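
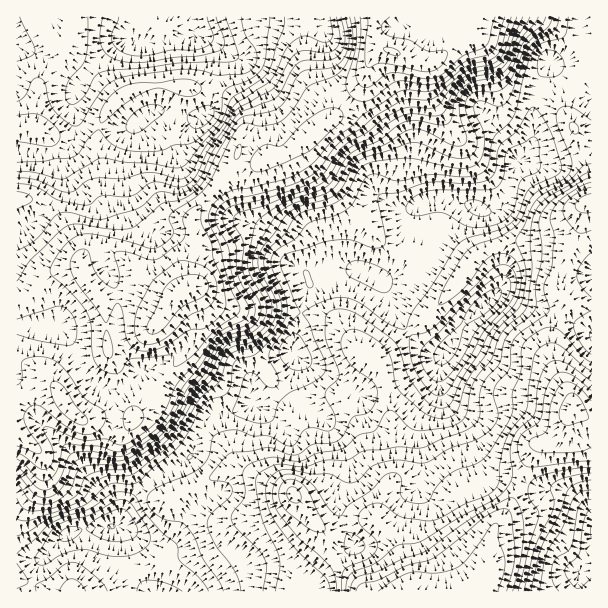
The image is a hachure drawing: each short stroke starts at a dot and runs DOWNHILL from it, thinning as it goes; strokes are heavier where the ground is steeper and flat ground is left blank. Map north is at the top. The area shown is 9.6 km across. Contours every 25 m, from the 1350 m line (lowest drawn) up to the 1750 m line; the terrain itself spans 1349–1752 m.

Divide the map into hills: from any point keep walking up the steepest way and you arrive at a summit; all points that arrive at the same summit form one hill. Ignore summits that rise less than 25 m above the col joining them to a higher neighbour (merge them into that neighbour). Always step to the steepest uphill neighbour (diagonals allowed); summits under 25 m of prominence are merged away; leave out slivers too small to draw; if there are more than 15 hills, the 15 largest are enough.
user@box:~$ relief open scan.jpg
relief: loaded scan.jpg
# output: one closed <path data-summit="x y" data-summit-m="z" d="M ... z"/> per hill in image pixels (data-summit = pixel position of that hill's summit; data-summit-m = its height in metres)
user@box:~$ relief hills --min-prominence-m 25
<path data-summit="392 51" data-summit-m="1752" d="M591 16l-574 0-1 214 7-1 10-7 17-19 10-17-2-33 10-5 5-7 1-35 2 7 7 7 18 7 18 3 15-4 16-14 15-2 34 9-11 1-6 2-8 15 2 16 10 18 47 45 36 16 11 11 9 17 17 12 3 11 15-1 32-12 9 1 16 9 8 0 31-9 10-8 6-12 0-14-6-10-4-15 0-12 23-1 27 7 7 5 12 0 9-7 13-43 12-11 5-9 1-49 3-11 10-19 3-1 16 19 25 15z"/><path data-summit="405 591" data-summit-m="1724" d="M449 199l-17 0-6 2 1 17 9 19 0 14-3 7-8 10-36 12-8 0-21-10-10 1-26 11-13 1-7 16-3 21-9 27 3 9 0 13-5 12 0 11 12 12 23 15 18 30 3 9 0 16-9 18 0 15 6 17 12 21-19 11-16 14-6 9 1 7-18-18-12-4-9 0-27 4-45 24 388-1 0-76-13-15-16-10-26-2-30-12-16 0-11-12-16-38-18-21-7-21 0-18 5-12 19-30 34-30 6 0 21 10 27 8 40 20 1-57-22-1-28-9-17 0-13 6-11 15-1-16-10-30-6-28-8-6z"/><path data-summit="188 288" data-summit-m="1747" d="M74 106l0 31-4 9-12 7 2 33-14 23-20 19-10 3 0 95 41 0 16 19 12 29 7 8 10 6 18 0 9-4 12-12 5 0 15 14 31 16 18 13 21-1 21-11 8 0 19-11 9-9 7-18-3-18 6-15 4-27 8-21-4-12-17-12-9-17-11-11-36-16-47-45-10-18-2-16 8-15 6-2 11-1-25-7-18-2-9 4-13 12-15 4-18-3-18-7-7-7z"/><path data-summit="293 494" data-summit-m="1633" d="M293 370l-9 17-9 9-15 7-8 0-21 11-16 1-11 10-5 7-6 21-9 9 0 6 15 35-13 15-11 21-5 5-17 0-30-16-5 0 6 11 3 25 22 28 54 0 46-24 27-4 9 0 12 4 17 16 2-8 14-16 25-15-12-21-6-17 0-15 9-18 0-16-3-9-18-30-23-15-10-9-2-14 4-6z"/><path data-summit="63 401" data-summit-m="1684" d="M57 326l-41 1 1 232 24 0 30-27 21-4 22-2 6-5 10-20 19-19 15-10 16-8 13-11 6-21 5-6-1-2-6 0-44-22-13-16 0-13-11 11-9 4-18 0-10-6-7-8-17-36z"/><path data-summit="573 407" data-summit-m="1712" d="M503 294l-6 0-6 4-28 26-19 30-5 12 0 18 3 12 4 9 18 21 16 38 11 12 16 0 30 12 26 2 16 10 12 14 1-181-4-3-37-18-27-8z"/><path data-summit="591 201" data-summit-m="1611" d="M591 148l-42 15-31-1-14 42-9 7-11 1 6 28 10 30 1 16 11-15 13-6 17 0 28 9 22-1z"/><path data-summit="72 591" data-summit-m="1458" d="M114 526l-22 2-21 4-27 26-27 1-1 32 131 1-17-22-4-12-4-24z"/>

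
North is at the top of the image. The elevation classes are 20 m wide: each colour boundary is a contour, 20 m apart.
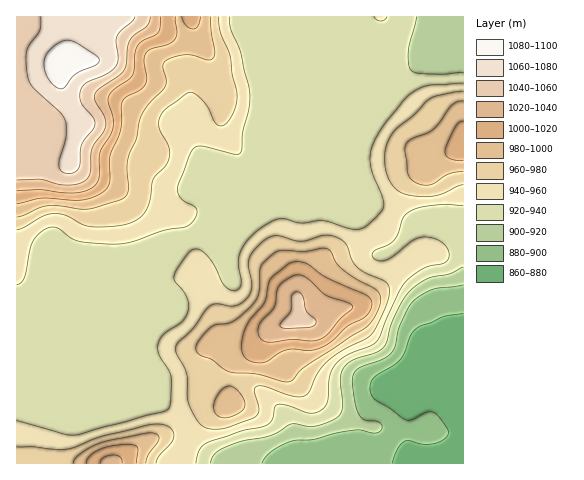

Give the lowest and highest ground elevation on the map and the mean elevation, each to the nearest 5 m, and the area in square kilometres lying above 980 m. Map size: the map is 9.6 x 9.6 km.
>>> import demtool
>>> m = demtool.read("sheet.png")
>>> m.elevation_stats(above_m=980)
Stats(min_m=860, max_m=1095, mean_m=955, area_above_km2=21.5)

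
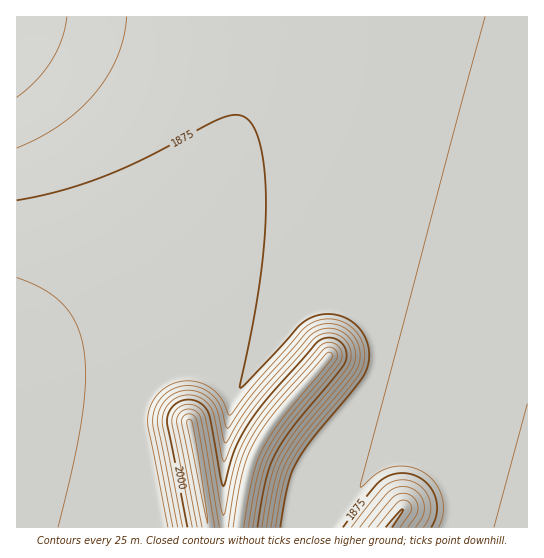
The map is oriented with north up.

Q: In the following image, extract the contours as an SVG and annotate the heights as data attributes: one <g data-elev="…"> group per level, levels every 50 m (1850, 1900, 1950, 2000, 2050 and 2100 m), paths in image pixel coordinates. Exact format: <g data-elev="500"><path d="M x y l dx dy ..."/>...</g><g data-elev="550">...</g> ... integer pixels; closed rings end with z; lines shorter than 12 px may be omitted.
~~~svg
<g data-elev="1850"><path d="M439 527l4-16-1-16-9-14-12-10-15-5-16 1-11 5-17 15-1 0-1-1 125-469"/><path d="M127 17l-3 20-7 20-9 18-14 19-15 16-19 15-21 13-22 10"/></g><g data-elev="1900"><path d="M58 527l15-64 9-46 4-38-2-30-7-24-14-20-18-15-28-12"/><path d="M276 527l7-44 9-22 17-26 48-57 6-12 1-15-4-13-9-11-12-6-9-2-9 1-8 2-8 6-50 55-25 32-12-21-9-7-10-5-12-1-12 2-10 5-8 7-8 14-1 16 20 102"/><path d="M423 527l5-6 2-8 1-8-3-8-4-7-6-6-8-3-8-1-10 2-9 5-32 40"/></g><g data-elev="1950"><path d="M266 527l9-46 9-24 16-24 43-52 11-16 2-11-3-11-6-8-9-5-8-2-8 1-7 3-6 5-56 64-12 17-15 25-3-4-6-30-6-8-6-6-10-4-12 0-10 3-9 8-5 11-1 12 20 102"/><path d="M408 527l9-13 1-8-5-9-10-4-5 1-5 4-25 29"/></g><g data-elev="2000"><path d="M257 527l9-48 4-14 6-12 18-27 40-48 11-16 2-7-2-6-3-6-7-4-9-1-9 5-59 67-12 17-9 18-14 41-2-7-11-61-4-9-7-7-10-2-10 2-8 6-3 7-1 10 20 102"/><path d="M392 527l11-17-2 0-15 17"/></g><g data-elev="2050"><path d="M219 527l-18-108-5-8-9-2-8 5-2 8 20 105"/><path d="M248 527l8-45 9-27 20-32 51-62 1-7-4-6-6-1-5 4-49 56-20 28-9 16-5 18-11 58"/></g><g data-elev="2100"><path d="M207 523l-1-17-11-68-3-16-3-3-2 2 0 4z"/></g>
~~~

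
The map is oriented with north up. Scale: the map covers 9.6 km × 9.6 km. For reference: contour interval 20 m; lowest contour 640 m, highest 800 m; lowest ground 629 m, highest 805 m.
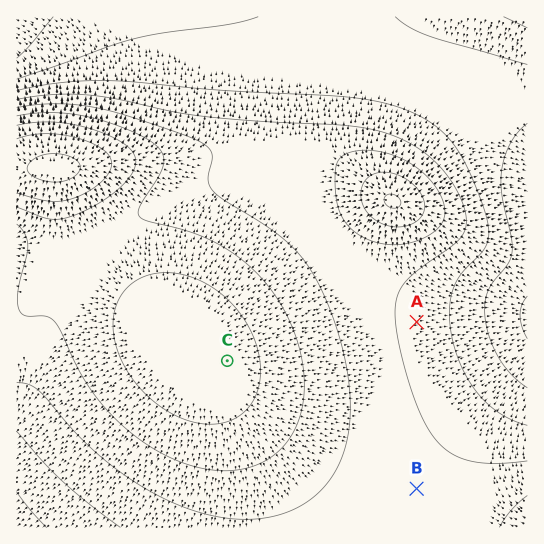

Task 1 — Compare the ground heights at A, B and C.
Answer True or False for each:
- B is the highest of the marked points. False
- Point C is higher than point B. True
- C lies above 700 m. True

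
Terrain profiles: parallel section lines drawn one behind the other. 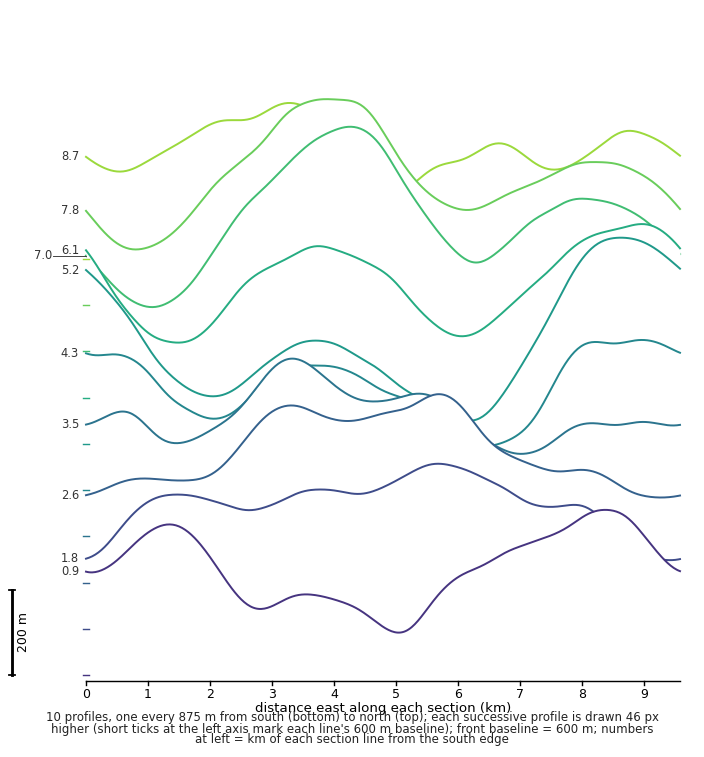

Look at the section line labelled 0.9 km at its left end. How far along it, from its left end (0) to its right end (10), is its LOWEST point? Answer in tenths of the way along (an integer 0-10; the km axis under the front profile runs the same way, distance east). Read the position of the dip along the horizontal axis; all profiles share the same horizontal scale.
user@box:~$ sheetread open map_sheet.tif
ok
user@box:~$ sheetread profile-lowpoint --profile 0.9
5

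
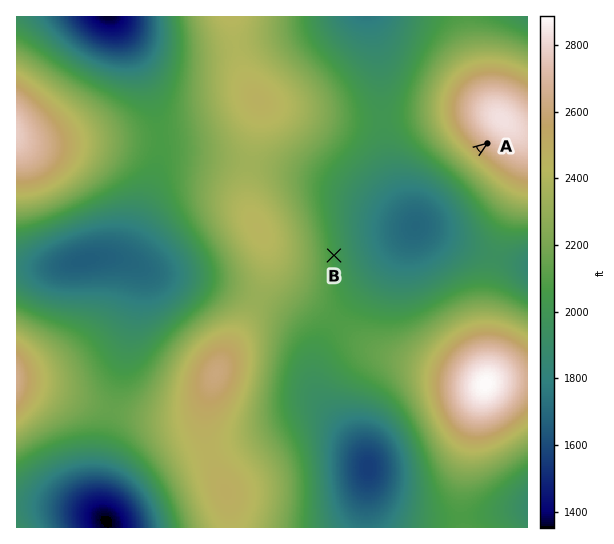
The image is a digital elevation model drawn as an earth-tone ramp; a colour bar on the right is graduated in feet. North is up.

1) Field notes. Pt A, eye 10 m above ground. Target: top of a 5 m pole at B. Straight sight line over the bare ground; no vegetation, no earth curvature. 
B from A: visible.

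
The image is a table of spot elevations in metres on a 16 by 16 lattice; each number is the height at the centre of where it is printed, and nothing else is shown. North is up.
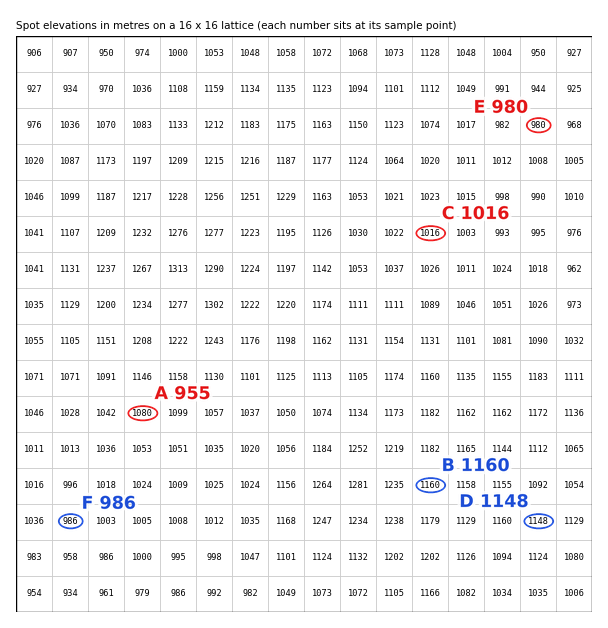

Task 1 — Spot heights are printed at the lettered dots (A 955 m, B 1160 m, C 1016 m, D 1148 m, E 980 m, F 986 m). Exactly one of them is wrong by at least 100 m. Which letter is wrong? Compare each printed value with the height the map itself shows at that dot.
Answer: A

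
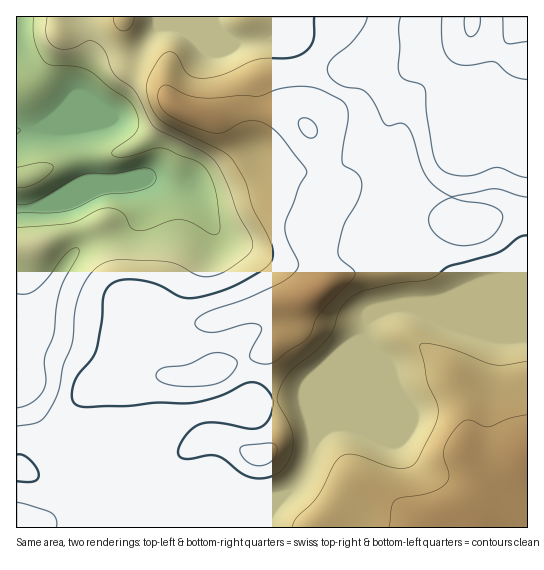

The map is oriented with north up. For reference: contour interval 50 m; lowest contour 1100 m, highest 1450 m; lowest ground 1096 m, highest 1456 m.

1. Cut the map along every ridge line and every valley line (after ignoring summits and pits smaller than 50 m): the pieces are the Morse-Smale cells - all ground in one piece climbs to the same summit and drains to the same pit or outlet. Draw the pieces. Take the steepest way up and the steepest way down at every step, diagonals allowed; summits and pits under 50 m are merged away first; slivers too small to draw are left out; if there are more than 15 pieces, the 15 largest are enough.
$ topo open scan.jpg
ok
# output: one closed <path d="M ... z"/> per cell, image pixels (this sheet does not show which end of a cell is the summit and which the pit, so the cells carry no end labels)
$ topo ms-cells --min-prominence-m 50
<path d="M173 16l-14 1-2 12-22 27-26 4-8 4-12 14-6 16-10 5-16 17-17 11 7 2 31 0 9 42-1 10-43 25 16-1 42-17 25-1 20-8 7 0 21 6 17-1 20 37 2 16-21 34-13 28-4 20-2 27 17 1 21-4 26 1 10 25 2 24-33 17 5 2 16 0 22-9 43-6 7 13 5 33 13-18 34-84 6-20 20-13 19-1 16 2 31-13 4-5-13-24-10-10-13-8-29-30 0-4 13-22-1-20-7-10-25-10-9-24 0-19-6-10-26-12-13-9-11-14-11-20-7-8-56 7-52-21z"/><path d="M158 16l-142 1 0 354 12 30 22 31 41 1 16-4 48 0 34-14 16-4 10 0 34-18-2-24-10-25-26-1-21 4-17-1 2-27 4-20 13-28 21-34-2-16-20-37-17 1-21-6-7 0-20 8-25 1-42 17-16 1 43-25 1-10-9-42-31 0-7-2 17-11 16-17 10-5 6-16 12-14 8-4 26-4 22-27z"/><path d="M406 307l-23 2-16 12-6 20-34 84-14 18-5 22-8 16-17 15-12 3-25-2-40-16-9 0-14 4-22 0-90-37-3 1 68 69 3 10 388 0 1-217-110 0z"/><path d="M527 16l-354 1 8 6 52 21 56-7 7 8 11 20 11 14 41 23 4 8 1 24 8 19 25 10 7 10 1 20-12 20-1 6 29 30 13 8 10 10 13 24-12 9-27 11 109 0z"/><path d="M302 397l-43 6-22 9-39 0-24 8-19 9-48 0-16 4-39 0 17 15 92 37 22 0 14-4 9 0 40 16 25 2 12-3 12-9 8-12 9-22 1-20-4-23z"/><path d="M17 372l-1 155 122 1 1-5-3-5-12-13-81-82-15-22z"/>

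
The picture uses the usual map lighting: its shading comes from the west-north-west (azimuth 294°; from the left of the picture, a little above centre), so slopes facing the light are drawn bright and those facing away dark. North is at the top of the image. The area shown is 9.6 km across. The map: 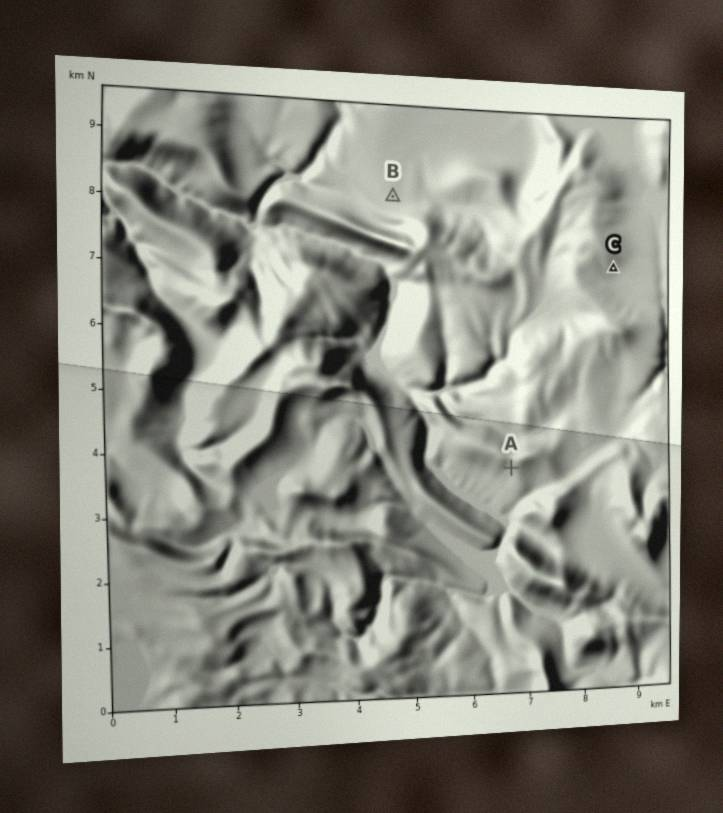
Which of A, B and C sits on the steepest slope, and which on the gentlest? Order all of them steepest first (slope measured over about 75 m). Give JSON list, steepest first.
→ ["A", "C", "B"]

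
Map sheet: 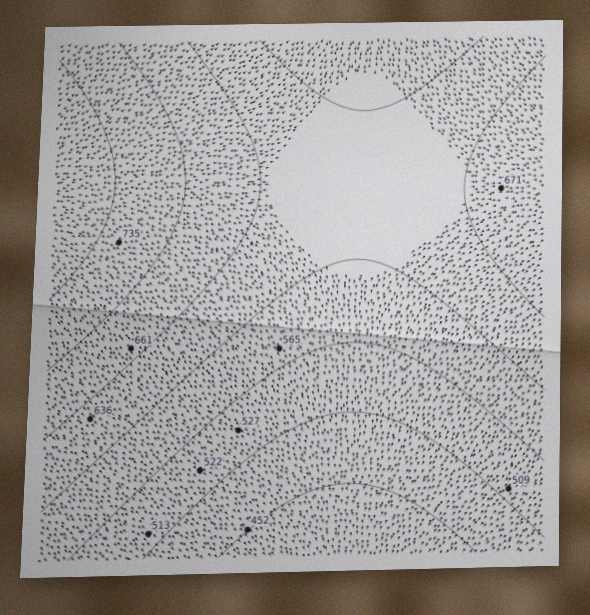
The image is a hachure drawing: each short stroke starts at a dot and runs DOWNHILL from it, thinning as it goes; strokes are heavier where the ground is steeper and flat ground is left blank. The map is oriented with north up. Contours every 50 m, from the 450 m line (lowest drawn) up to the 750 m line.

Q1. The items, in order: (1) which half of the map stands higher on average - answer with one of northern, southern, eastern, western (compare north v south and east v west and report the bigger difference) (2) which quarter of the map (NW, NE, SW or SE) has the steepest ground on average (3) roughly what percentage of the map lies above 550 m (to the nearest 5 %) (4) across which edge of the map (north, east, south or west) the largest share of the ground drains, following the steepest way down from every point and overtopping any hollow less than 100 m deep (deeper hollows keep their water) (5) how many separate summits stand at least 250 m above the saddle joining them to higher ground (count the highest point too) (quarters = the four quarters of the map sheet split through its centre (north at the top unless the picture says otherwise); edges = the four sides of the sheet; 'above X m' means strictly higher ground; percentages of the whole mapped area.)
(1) Taken as a whole, the northern half is higher than the southern.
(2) The steepest ground, on average, is in the south-west quarter.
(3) Roughly 75 % of the ground is higher than 550 m.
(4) Most of the ground drains across the southern edge.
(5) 1 summit rises at least 250 m above its surroundings.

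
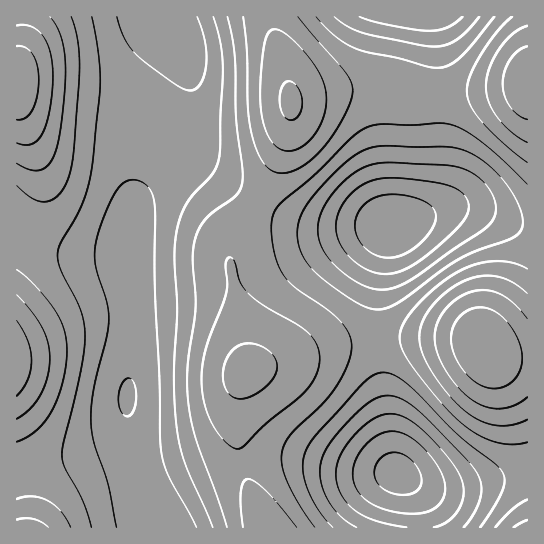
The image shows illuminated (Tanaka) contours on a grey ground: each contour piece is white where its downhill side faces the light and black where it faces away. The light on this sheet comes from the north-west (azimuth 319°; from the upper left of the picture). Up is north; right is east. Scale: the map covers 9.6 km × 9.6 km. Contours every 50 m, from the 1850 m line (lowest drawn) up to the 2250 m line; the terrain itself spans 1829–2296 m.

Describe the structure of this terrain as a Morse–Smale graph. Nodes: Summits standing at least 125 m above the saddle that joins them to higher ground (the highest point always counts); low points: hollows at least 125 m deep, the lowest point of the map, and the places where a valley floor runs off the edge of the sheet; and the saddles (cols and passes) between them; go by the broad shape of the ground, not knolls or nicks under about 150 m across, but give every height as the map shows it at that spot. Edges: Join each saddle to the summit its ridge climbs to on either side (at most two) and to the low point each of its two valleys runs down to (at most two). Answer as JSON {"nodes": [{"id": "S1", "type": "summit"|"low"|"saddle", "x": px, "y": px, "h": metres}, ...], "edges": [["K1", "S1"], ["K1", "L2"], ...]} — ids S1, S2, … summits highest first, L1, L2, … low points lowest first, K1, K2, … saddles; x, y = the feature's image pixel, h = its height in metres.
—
{"nodes": [
{"id": "S1", "type": "summit", "x": 485, "y": 346, "h": 2296},
{"id": "S2", "type": "summit", "x": 526, "y": 82, "h": 2287},
{"id": "S3", "type": "summit", "x": 17, "y": 82, "h": 2287},
{"id": "S4", "type": "summit", "x": 290, "y": 102, "h": 2258},
{"id": "S5", "type": "summit", "x": 17, "y": 359, "h": 2236},
{"id": "L1", "type": "low", "x": 398, "y": 474, "h": 1829},
{"id": "L2", "type": "low", "x": 393, "y": 226, "h": 1852},
{"id": "L3", "type": "low", "x": 127, "y": 397, "h": 1946},
{"id": "L4", "type": "low", "x": 422, "y": 17, "h": 1951},
{"id": "K1", "type": "saddle", "x": 242, "y": 463, "h": 2146},
{"id": "K2", "type": "saddle", "x": 438, "y": 95, "h": 2123},
{"id": "K3", "type": "saddle", "x": 257, "y": 203, "h": 2114},
{"id": "K4", "type": "saddle", "x": 377, "y": 339, "h": 2080},
{"id": "K5", "type": "saddle", "x": 183, "y": 154, "h": 2023}],
"edges": [["K1", "S5"], ["K1", "L1"], ["K1", "L3"], ["K2", "S2"], ["K2", "S4"], ["K2", "L2"], ["K2", "L4"], ["K3", "S4"], ["K3", "L2"], ["K3", "L3"], ["K4", "S1"], ["K4", "L1"], ["K4", "L2"], ["K5", "S3"], ["K5", "S4"], ["K5", "L3"]]}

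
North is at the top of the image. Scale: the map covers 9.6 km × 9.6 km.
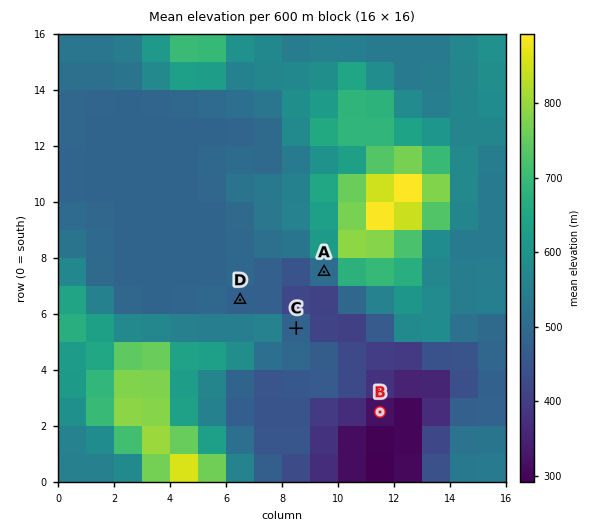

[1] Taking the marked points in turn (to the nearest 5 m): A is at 495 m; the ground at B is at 315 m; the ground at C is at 490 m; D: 470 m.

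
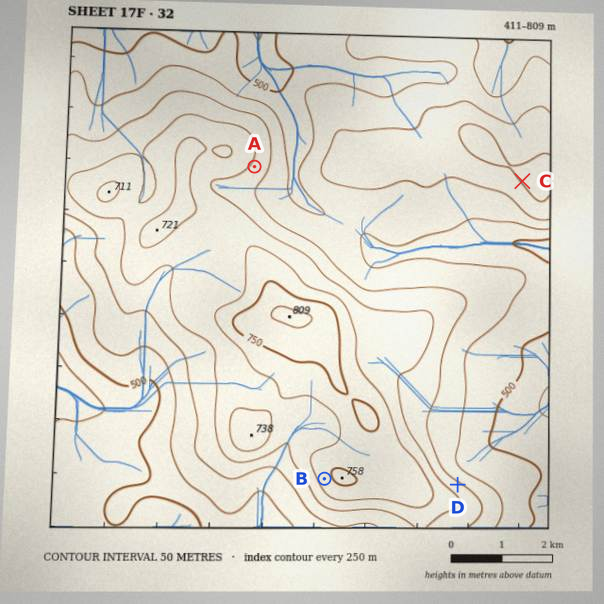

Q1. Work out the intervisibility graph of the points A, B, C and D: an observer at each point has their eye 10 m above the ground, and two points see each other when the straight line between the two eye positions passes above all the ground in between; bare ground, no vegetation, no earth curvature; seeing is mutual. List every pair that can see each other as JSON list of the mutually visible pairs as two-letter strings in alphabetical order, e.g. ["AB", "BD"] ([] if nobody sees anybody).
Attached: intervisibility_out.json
["AC", "CD"]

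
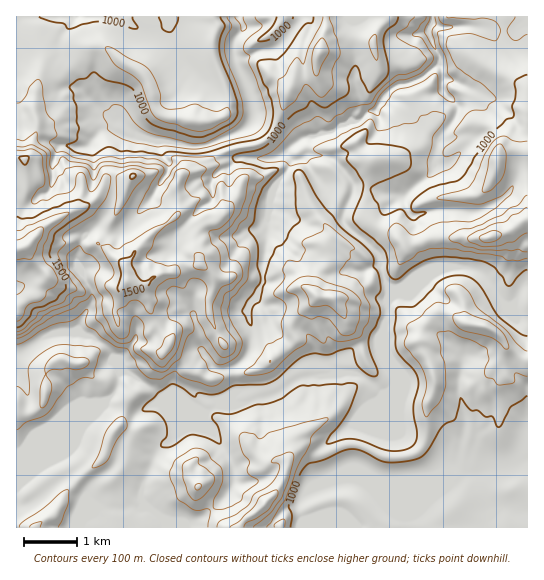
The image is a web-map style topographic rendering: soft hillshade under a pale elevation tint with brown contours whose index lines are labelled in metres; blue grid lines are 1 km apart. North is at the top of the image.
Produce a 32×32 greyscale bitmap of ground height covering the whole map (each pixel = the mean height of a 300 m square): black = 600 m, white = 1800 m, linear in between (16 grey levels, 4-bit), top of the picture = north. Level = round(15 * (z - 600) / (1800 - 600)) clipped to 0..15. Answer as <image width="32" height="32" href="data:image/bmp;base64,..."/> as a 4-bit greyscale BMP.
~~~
<image width="32" height="32" href="data:image/bmp;base64,Qk12AgAAAAAAAHYAAAAoAAAAIAAAACAAAAABAAQAAAAAAAACAAATCwAAEwsAABAAAAAAAAAAAAAAABEREQAiIiIAMzMzAERERABVVVUAZmZmAHd3dwCIiIgAmZmZAKqqqgC7u7sAzMzMAN3d3QDu7u4A////AGd1VVVVVniXZURERERERERmdlVVVmdmiXVEVUREREREZmZmZVZ4dmiFRERERERERFZmZmZWiHVnhkRERERERERVZmZmVXdlZ3dVVVVVREREZVVmZlVVVmZ3ZVVVVVRFVGZlZmZVVVVmZmZVVVZVVVR3ZlZlVVVVVVZmVVVWZVVVZ3ZmZlVVVVVVVVVVVnVmZWd3ZlZ2Z2ZmVVVVVVZ1ZnZniHZXmXZ2Z3VVVVVXdmZ3ZmZmeJqHiFZ3ZmZVZ2ZndqdmaKiZiIdWZ3eHVWdniGXKh3mpqYiGVWeIl1VWd3ZV3bqJu6mIl1VomZdVVWdlVd3Kiru6mZllaId2VVVWVVXduIm7qqqYZWZ3ZlZlVVVm/bmaq6mal2VWd2ZWdmd4iN7KmZmpmYdUVWZVVmZ3iqm8zKqpmpmYZEVlVVVVZmeJuqu6qYmZiXRFVUVURmZ3Z7qaqqqYmHh1RVRFVURVaHe6iYmZh4hmZURERWZURFiHqXZVVVVVVVQzRFZmVERHh3dlREREVURFQzNFRERERWZ3ZUREVnd1NFREMzREQ0RWZ2VERWZmZjRmVUQzRDNERWZlVFZmVWU1Z2ZVUzMjNEVmZVVmZVVkNWd3VWVDI0RVVmZmZlVVU0VWd2VlRCRERFVVZlVVVVNFVWdmZDI0RERVVVVVVVVTNFVWVWVCI0RE"/>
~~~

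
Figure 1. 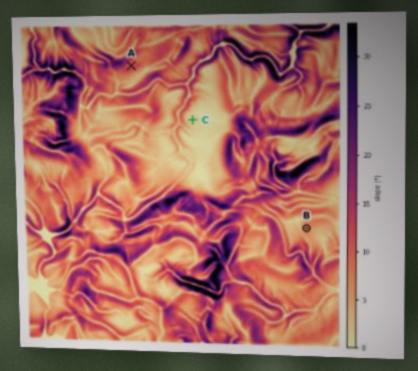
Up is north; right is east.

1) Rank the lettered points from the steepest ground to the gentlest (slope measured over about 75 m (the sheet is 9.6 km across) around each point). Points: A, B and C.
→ A B C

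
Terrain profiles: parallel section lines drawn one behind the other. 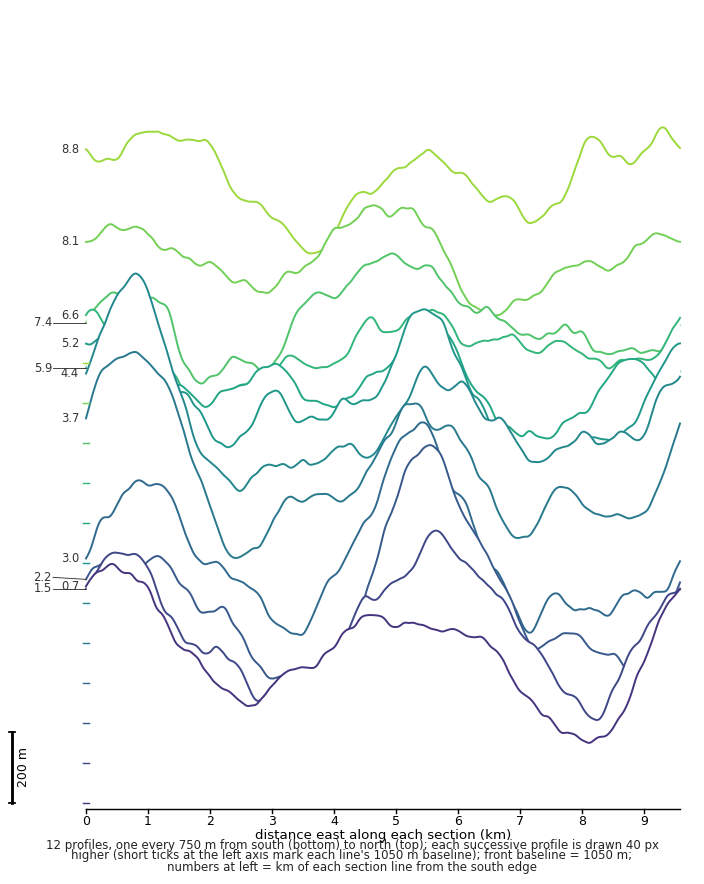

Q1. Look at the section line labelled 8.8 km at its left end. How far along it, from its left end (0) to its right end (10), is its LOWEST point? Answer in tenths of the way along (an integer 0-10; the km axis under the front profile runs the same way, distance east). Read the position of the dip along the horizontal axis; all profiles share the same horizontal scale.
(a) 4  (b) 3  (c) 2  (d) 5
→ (a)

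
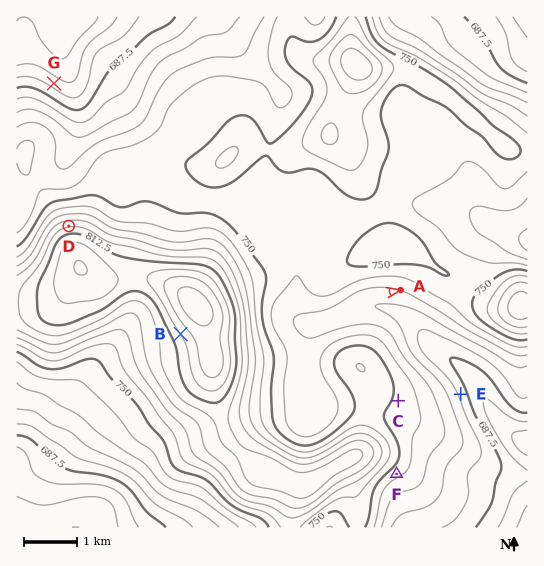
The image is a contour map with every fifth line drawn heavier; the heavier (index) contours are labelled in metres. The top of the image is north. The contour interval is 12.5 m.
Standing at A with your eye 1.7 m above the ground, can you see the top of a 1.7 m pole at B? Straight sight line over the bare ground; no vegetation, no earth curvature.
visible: false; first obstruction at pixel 240 322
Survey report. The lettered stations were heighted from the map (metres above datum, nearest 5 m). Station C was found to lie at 745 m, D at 800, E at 695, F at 740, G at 670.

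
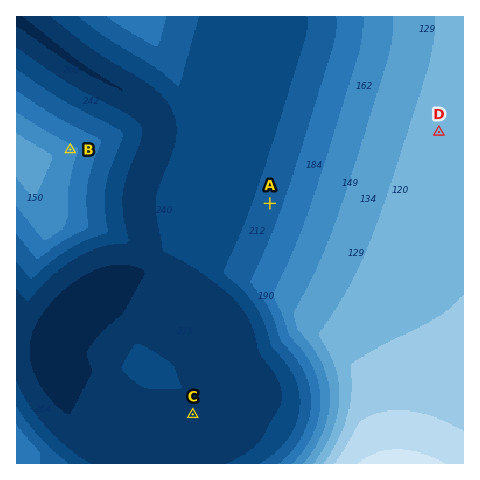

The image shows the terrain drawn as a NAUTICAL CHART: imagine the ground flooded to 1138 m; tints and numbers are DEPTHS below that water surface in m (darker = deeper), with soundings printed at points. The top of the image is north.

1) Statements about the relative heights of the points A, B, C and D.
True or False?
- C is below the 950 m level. True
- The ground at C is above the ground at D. False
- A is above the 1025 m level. False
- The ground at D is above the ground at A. True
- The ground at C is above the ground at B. False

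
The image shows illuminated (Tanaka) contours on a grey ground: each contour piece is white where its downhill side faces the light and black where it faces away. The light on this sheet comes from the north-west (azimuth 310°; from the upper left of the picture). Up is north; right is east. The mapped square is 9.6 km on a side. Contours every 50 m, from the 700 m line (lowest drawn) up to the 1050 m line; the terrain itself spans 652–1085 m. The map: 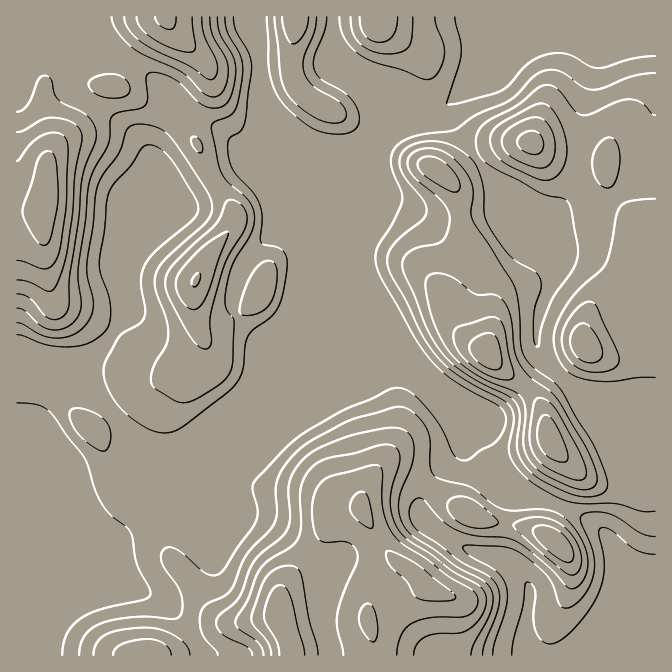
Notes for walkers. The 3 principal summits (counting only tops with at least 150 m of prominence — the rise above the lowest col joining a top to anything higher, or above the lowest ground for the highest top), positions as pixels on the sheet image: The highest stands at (44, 198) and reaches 1085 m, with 433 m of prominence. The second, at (487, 352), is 1040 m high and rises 320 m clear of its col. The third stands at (280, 618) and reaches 1037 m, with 254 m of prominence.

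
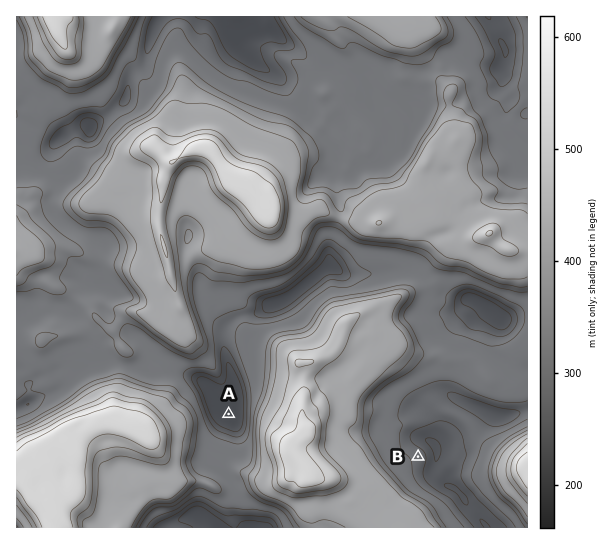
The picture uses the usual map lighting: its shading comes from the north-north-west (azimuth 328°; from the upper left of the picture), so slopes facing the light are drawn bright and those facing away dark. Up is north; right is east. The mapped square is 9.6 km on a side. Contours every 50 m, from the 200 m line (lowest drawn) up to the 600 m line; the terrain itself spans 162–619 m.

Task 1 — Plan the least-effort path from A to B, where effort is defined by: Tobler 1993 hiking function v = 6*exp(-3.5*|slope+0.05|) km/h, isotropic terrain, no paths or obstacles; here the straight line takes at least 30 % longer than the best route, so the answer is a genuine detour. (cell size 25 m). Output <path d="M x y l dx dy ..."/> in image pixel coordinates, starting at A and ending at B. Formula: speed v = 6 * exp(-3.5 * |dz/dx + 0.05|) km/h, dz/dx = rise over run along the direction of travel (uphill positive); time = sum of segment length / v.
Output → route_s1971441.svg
<path d="M229 414l12 0 1 1 8-16 4-2 4 0 3-2 12-12 2-1 8 0 3-1 19 0 8 4 6 6 6 3 5 5 7 14 18 18 6 3 9 9 5 3 4 4 8 4 26 0 5 3"/>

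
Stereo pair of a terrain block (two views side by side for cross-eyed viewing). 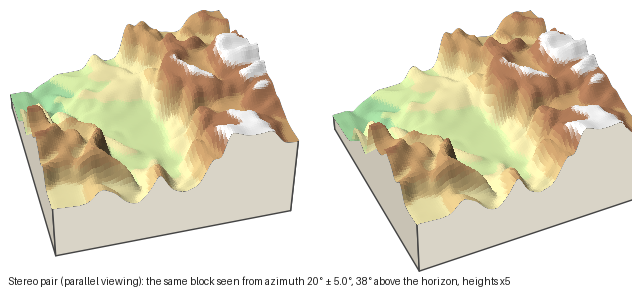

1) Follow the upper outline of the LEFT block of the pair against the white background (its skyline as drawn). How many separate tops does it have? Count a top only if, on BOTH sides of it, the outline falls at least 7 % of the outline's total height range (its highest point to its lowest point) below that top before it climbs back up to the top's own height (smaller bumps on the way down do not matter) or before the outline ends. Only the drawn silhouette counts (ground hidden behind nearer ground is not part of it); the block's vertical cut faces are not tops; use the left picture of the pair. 2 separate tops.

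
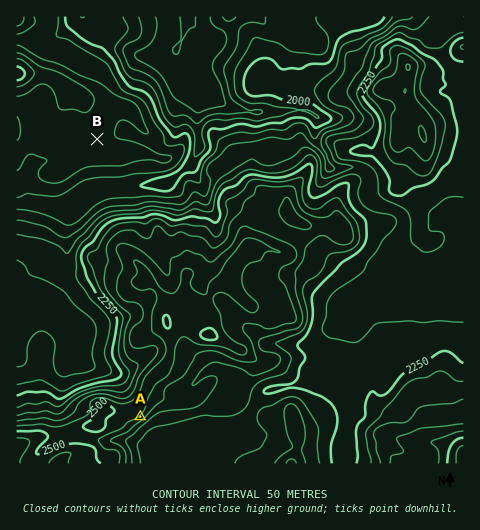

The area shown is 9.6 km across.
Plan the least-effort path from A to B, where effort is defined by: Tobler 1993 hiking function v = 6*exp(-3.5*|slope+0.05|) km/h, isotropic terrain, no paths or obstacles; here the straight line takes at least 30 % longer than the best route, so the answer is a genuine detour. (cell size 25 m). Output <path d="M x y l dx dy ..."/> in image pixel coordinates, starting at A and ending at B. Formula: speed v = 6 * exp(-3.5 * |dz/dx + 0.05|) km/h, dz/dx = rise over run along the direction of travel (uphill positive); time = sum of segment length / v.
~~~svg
<path d="M140 417l3-5 0-9-5-10 0-24-2-4-7-3-5-5-5-9 0-27-2-5-39-38-4-9 0-3-4-7 0-15 19-37 0-31 8-16 0-21"/>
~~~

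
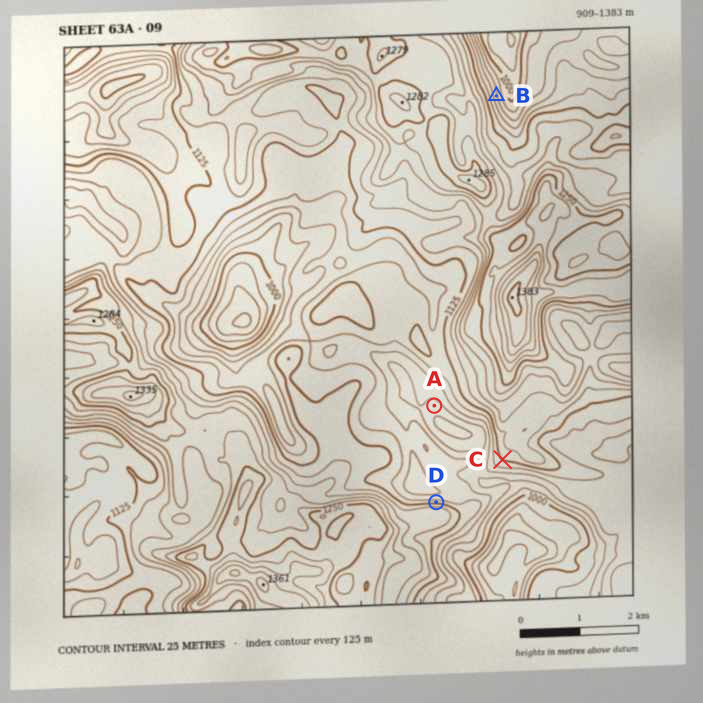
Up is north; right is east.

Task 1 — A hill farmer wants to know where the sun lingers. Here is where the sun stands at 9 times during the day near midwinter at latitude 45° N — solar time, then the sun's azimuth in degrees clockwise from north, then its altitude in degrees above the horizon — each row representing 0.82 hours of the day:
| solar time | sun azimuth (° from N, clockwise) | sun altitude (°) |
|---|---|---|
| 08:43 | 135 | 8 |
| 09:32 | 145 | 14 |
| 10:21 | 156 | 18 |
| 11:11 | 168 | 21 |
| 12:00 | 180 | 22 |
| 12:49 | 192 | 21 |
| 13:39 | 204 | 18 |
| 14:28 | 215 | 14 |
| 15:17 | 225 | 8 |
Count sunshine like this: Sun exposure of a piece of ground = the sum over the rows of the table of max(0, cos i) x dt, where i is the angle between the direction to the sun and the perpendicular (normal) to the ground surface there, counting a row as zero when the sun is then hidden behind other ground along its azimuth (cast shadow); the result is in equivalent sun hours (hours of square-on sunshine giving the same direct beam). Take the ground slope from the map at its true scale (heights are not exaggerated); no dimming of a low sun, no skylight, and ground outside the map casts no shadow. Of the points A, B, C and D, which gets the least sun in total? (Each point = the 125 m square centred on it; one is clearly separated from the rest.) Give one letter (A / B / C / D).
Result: D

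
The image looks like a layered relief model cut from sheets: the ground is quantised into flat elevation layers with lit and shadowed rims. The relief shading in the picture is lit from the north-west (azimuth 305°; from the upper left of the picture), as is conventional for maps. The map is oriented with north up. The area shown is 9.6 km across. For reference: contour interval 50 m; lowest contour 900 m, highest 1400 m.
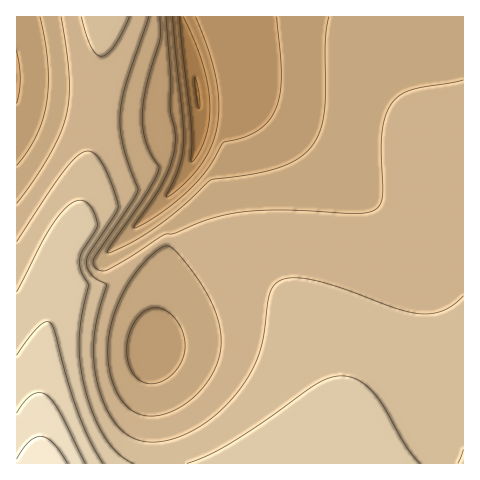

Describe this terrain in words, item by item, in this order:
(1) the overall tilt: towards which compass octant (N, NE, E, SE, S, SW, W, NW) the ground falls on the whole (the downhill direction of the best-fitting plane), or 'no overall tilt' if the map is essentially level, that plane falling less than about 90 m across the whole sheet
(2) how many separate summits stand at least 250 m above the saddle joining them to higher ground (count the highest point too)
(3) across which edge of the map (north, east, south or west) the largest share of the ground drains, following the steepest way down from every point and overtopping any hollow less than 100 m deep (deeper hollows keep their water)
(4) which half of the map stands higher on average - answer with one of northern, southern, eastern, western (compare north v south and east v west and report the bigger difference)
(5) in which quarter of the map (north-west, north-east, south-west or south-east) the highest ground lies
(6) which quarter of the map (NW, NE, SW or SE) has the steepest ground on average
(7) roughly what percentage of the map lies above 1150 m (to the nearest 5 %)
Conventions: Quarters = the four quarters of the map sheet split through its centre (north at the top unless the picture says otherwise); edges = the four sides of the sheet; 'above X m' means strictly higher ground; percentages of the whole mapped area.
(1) On the whole the ground falls towards the north.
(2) Counting only tops that stand 250 m proud, the map has 1 summit.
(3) The largest share of the runoff leaves by the northern edge.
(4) On average the southern half of the map is the higher ground.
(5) The highest ground is in the south-west quarter.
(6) Slopes are steepest in the north-west quarter.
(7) Ground above 1150 m makes up about 60 % of the sheet.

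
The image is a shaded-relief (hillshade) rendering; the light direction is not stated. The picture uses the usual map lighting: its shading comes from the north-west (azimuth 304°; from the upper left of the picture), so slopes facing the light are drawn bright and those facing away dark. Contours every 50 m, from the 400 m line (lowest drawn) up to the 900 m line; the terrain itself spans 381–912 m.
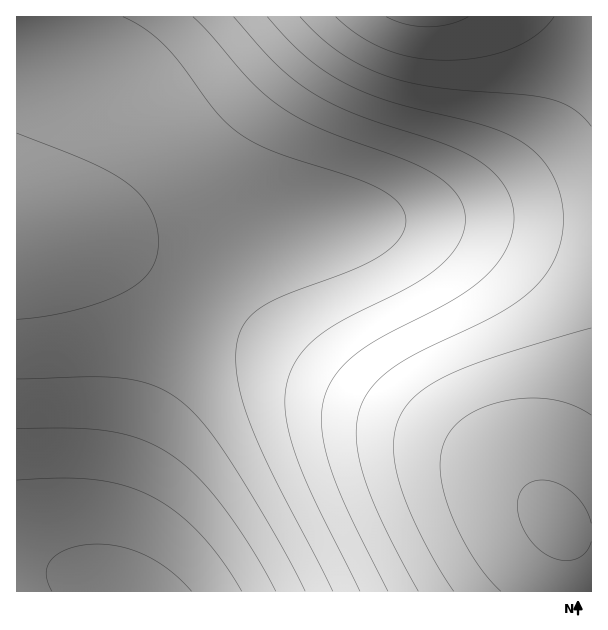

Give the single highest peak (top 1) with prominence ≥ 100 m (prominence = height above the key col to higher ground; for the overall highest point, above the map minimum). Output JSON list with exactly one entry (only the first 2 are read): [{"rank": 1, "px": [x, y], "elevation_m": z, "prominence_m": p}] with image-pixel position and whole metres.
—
[{"rank": 1, "px": [557, 522], "elevation_m": 908, "prominence_m": 133}]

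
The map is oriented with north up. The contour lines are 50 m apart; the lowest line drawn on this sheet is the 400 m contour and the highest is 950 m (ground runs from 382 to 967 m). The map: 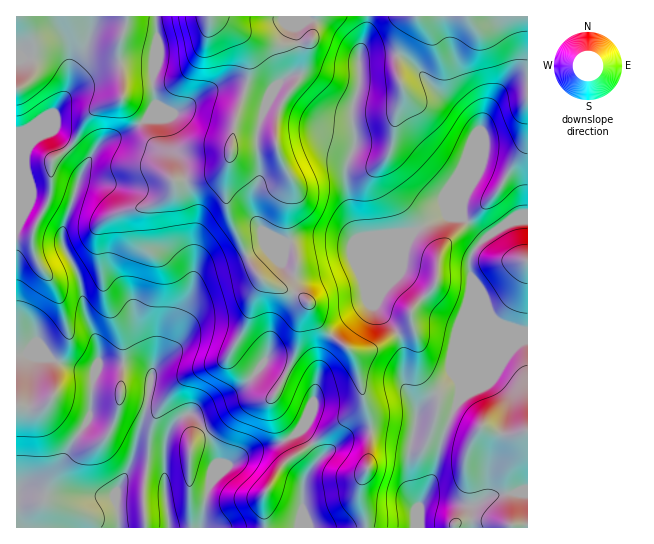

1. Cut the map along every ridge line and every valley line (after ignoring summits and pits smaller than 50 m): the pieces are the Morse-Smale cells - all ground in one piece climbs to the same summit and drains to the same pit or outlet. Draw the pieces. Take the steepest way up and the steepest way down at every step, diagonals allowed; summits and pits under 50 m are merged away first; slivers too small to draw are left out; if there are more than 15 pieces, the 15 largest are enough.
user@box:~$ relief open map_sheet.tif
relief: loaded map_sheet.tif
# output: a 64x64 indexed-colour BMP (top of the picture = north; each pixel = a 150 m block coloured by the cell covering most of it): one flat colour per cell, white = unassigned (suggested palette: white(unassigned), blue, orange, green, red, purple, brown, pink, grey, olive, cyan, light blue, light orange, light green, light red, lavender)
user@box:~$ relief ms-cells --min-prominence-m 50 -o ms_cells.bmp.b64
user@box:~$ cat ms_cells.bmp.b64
<image width="64" height="64" href="data:image/bmp;base64,Qk12CAAAAAAAAHYAAAAoAAAAQAAAAEAAAAABAAQAAAAAAAAIAAATCwAAEwsAABAAAAAAAAAA////ALR3HwAOf/8ALKAsACgn1gC9Z5QAS1aMAMJ34wB/f38AIr28AM++FwDox64AeLv/AIrfmACWmP8A1bDFABEREREREREREREREREREREREREREREiIiJVVVVVVVVVERERERERERERERERERERERERERERESIiIlVVVVVVVVURERERERERERERERERERERERERERESIiIiVVVVVVVVVRERERERERERERERERERERERERERERIiIiIlVVVVVVVVEREREREREREREREREREREREREREREiIiIiVVVVVVVVURERERERERERERERERERERERERERESIiIiIlVVVVVVVREREREREREREREREREREREREREREREiIiIiVVVVVVVVERERERERERERERERERERERERERERESIiIiJVVVVVVVURERERERERERERERERERERERERERERIiIiIiVVVVVVVREREREREREREREREREREREREREREREiIiIiJVVVVVVVERERERERERERERERERERERERERERESIiIiIlVVVVVVURERERERERERERERERERERERERERERIiIiIiVVVVVVVREREREREREREREREREREREREREREREiIiIiIlVVVVVVERERERERERERERERERERERERERERESIiIiIiVVVVVVURERERERERERERERERERERERERERERIiIiIiIlVVVVVREREREREREREREREREREREREREREREiIiIiIiVVVVVVEREREREREREREREREREREREREREREiIiIiIiIlVVVVURERERERERERERERERERERERERERESIiIiIiIiZlVVVRERERERERERERERERERERERERERERIiIiIiIiZmZVVVEREREREREREREREREREREREREREREiIiIiIiJmZmVVURERERERERERERERERERERERERERESIiIiIiImZmZVVRERERERERERERERERERERERERERESIiIiIiIiZmZmVVERERERERERERERERERERERERERESIiIiIiIiJmZmZlURERERERERERERERERERERERERESIiIiIiIiImZmZmZhERERERERERERERERERERERERESIiIiIiIiIiZmZmZmERERERERERERERERERERERERESIiIiIiIiIiImZmZmYRERERERERERERERERERERERESIiIiIiIiIiIiZmZmZhERERERERERERERERERERERERIiIiIiIiIiIiJmZmZmERERERERERERERERERERERERIiIiIiIiIiIiIiZmZmYRERERERERERERERERERERERIiIiIiIiIiIiIiJmZmZhERERERERERERERERERERERIiIiIiIiIiIiIiImZmZmERERERERERERERERERERERESIiIiIiIiIiIiIiZmZmYRERERERERERERERERERERERIiIiIiIiIiIiIiJmZmZhEREREREREREREREREREREREiIiIiIiIiIiIiImZmZmERERERERERERERERERERERESIiIiIiIiIiIiIiZmZmYRERERERERERERERERERERESIiIiIiIiIiIiIiImZmZhERERERERERERERERERERERIiIiIiMiIiIiIiIiJmZmEREREREREREREREREREREREiIiIiMzMzMzIiIiIiJmYRERERERERERERERERERERESIiIiIzMzMzMyIiIiIiIhERERERERERERERERERERERIiIiIjMzMzMzMzMiIiIiEREREREREREREREREREREREiIiIiMzMzMzMzMyIiIiIRERERERERERERERERERERESIiIiMzMzMzMzMzIiIiIhERERERERERERERERERERERIiIiIzMzMzMzMzMiIiIiEREREREREREREREREREREREiIiIjMzMzMzMzMyIiIiIRERERERERERERERERERERESIiIiMzMzMzMzMzIiIiIhERERFBERERERERERERERESIiIiIzMzMzMzMzMiIiIiQRERFEERERERERERERERERIiIiIiMzMzMzMzMzIiIiJBERFERBEREREREREREREREiIiIiIzMzMzMzMzMiIiIkQRFEREQRERERERERERERESIiIiIjMzMzMzMzMzIiIiREQURERERBERERERERERERIiIiIiMzMzMzMzMzMiIiJEREREREREQREREREREREREiIiIiIzMzMzMzMzMyIiIkREREREREREQRERERERERESIiIiIjMzMzMzMzMzMiIiRERERERERERBERERERERERIiIiIiMzMzMzMzMzMyIiJEREREREREREERERERERERESIiIiIzMzMzMzMzMzMiIkREREREREREQRERERERERERIiIiIiMzMzMzMzMzMzIiRERERERERERBERERERERERESIiIiIzMzMzMzMzMzMzNEREREREREREERERERERERERIiIREXd3czMzMzMzMzM0REREREREREQRERERERERERESERERd3dzMzMzMzMzMzRERERERERERBERERERERERERERERF3d3MzMzMzMzMzNEREREREREREEREREREREREREREREXd3czMzMzMzMzM0RERERERERERBERERERERERERERERd3dzMzMzMzMzMzREREREREREREEREREREREREREREREXd3czMzMzMzMzNEREREREREREERERERERERERERERERd3dzMzMzMzMzM0REREREREREQRERERERERERERERERF3d3czMzMzMzMz"/>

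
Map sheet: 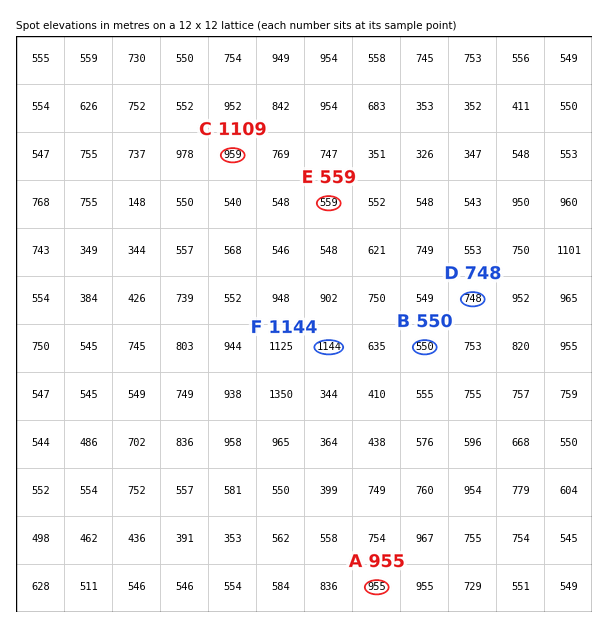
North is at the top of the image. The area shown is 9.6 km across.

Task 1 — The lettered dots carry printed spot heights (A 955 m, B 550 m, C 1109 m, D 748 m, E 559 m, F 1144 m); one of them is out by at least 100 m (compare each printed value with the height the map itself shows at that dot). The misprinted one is C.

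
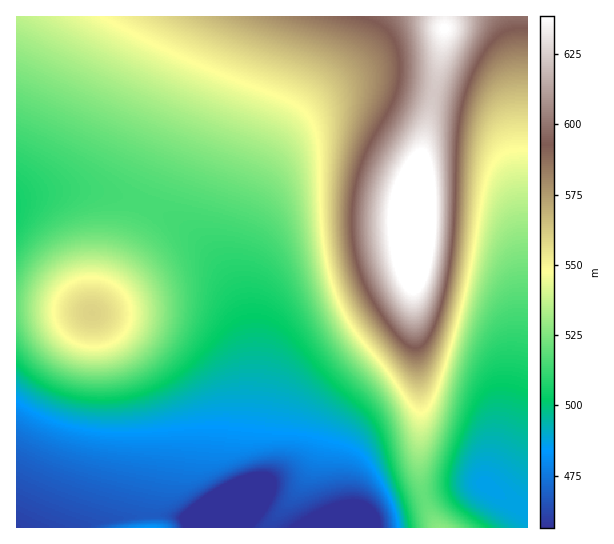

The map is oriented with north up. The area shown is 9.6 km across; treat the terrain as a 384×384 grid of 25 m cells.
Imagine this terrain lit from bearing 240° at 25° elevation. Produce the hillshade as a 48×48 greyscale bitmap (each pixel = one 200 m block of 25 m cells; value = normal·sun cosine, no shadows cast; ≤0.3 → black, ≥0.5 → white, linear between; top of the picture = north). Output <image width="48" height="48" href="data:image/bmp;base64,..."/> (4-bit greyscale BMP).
<image width="48" height="48" href="data:image/bmp;base64,Qk32BAAAAAAAAHYAAAAoAAAAMAAAADAAAAABAAQAAAAAAIAEAAATCwAAEwsAABAAAAAAAAAAAAAAABEREQAiIiIAMzMzAERERABVVVUAZmZmAHd3dwCIiIgAmZmZAKqqqgC7u7sAzMzMAN3d3QDu7u4A////AKqqqqqqmYdlVoq6qpmZmaze7/25dlZ3iaqqqqqZmZiHZoq8y6qZmqvN7+2nZmeImaqqqqqqqqqZiIm83LqpqqvN7+yXZniJmaqqqqqqqqqpmZms3cuqqqvN7tuHZ4mZqqqqqqqqqqqqqZqrzMuqqqq87tuHZ4maqqqqqqqqqqqqqqqqu7u6qqq83tqHd4mqqqqqqqqqqqqqqqqqqruqqqq83cuHd4mqqqqqqqqqqqqqqqqqqqqqqqq83cuHd4maqqqqqqqqqqqqqqqqqqqqqqq83duXd4maqqqqqqqqqqqqqqqqqqqqqqu83duXZ4maqqu7u7qqqqqqqqqqqqqqqqu83tuXZ4maqru7u7uqqqqZmZmqqqqqqrvM3tuXZ4maqru7u7uqqqmZmZmaqqqqq7vN7tuGZomaqrzMy7uqqpmZmZmZqqqqu7zN7tuGZniZqszMzLuqqZmZmZmZqqqqu8zd7tuGVniZqszMzLuqmZmZmZmZqqqrvM3e7tuGVniZqszMy7qpmYiImZmZmqqrvN3e7tuFVXiZqszMy7qpmIiIiZmZmqqrzN3u7tp1RXiZmszMu6qZiIiIiZmZmqq7zd7u/tp1RWiZmszLuqmYiHeIiJmZmqq8ze7u/tp0RWeJmcy7upmId3d4iJmZmqq83e7u7spkNGeJmbu7qpiHd3d4iJmZqqq83u7u7slkNFeJmbu6qZiHd3eIiZmZqqu83u7u7sljM1eJmbqqmYiHd3eIiZmZqqu83u7u7cljI1eJmaqqmYiHd3iImZmZqqu83u7u7cljI1aJmaqpmYiIiIiImZmaqqu83u7t3cljI0aJmaqpmYiIiIiJmZmaqqu83u7t3clTIkaJmaqZmZiIiImZmZmqqqu83u7d3clTIkaJmaqZmZmZmZmZmZqqqqu83u7d3blTEkaJmaqZmZmZmZmZmaqqqqu83u7d3LlTEkaJmaqpmZmZmZmZqqqqqqu83d3dzLlTIkaJmaqqmZmZmZmqqqqqqqu8zd3czLljIkaJmaqqqqmZqqqqqqqqqqq8zd3MzLljI0aJmqqqqqqqqqqqqqqqqqq7zNzMy7lkI1aJmqqqqqqqqqqqqqqqqqq7zMzMu7l0M1eJmqqqqqqqqqqqqqqqqqq7vMzLu7l1NFeJmqqqqqqqqqqqqqqqqqq7u8u7u7qFRFeJqqqqqqqqqqqqqqqqqqqru7u7u7qGVWeJqqqqqqqqqqqqqqqqqqqru7u7u7qXVWeJqqqqqqqqqqqqqqqqqqqru7u7u7uoZWeJqqqqqqqqqqqqqqqqqqqqu7u7u8uodmeJqqqqqqqqqqqqqqqqqqqqu7u7u8y5dmeJqqqqqqqqqqqqqqqqqqqqq7uru8y6hmeJqqqqqqqqqqqqqqqqqqqqq7qru8zKh3eJqqqqqqqqqqqqqqqqqqqqq6qrvM3Ll3eJqqqqqqqqqqqqqqqqqqqqu7qrvM3bl3eJqqqqqqqqqqqqqqqqq7u7u7qrvM3Ll2eJqqqqqqqqqqqqqqu7u7u7u7qru8zKh2eJqg=="/>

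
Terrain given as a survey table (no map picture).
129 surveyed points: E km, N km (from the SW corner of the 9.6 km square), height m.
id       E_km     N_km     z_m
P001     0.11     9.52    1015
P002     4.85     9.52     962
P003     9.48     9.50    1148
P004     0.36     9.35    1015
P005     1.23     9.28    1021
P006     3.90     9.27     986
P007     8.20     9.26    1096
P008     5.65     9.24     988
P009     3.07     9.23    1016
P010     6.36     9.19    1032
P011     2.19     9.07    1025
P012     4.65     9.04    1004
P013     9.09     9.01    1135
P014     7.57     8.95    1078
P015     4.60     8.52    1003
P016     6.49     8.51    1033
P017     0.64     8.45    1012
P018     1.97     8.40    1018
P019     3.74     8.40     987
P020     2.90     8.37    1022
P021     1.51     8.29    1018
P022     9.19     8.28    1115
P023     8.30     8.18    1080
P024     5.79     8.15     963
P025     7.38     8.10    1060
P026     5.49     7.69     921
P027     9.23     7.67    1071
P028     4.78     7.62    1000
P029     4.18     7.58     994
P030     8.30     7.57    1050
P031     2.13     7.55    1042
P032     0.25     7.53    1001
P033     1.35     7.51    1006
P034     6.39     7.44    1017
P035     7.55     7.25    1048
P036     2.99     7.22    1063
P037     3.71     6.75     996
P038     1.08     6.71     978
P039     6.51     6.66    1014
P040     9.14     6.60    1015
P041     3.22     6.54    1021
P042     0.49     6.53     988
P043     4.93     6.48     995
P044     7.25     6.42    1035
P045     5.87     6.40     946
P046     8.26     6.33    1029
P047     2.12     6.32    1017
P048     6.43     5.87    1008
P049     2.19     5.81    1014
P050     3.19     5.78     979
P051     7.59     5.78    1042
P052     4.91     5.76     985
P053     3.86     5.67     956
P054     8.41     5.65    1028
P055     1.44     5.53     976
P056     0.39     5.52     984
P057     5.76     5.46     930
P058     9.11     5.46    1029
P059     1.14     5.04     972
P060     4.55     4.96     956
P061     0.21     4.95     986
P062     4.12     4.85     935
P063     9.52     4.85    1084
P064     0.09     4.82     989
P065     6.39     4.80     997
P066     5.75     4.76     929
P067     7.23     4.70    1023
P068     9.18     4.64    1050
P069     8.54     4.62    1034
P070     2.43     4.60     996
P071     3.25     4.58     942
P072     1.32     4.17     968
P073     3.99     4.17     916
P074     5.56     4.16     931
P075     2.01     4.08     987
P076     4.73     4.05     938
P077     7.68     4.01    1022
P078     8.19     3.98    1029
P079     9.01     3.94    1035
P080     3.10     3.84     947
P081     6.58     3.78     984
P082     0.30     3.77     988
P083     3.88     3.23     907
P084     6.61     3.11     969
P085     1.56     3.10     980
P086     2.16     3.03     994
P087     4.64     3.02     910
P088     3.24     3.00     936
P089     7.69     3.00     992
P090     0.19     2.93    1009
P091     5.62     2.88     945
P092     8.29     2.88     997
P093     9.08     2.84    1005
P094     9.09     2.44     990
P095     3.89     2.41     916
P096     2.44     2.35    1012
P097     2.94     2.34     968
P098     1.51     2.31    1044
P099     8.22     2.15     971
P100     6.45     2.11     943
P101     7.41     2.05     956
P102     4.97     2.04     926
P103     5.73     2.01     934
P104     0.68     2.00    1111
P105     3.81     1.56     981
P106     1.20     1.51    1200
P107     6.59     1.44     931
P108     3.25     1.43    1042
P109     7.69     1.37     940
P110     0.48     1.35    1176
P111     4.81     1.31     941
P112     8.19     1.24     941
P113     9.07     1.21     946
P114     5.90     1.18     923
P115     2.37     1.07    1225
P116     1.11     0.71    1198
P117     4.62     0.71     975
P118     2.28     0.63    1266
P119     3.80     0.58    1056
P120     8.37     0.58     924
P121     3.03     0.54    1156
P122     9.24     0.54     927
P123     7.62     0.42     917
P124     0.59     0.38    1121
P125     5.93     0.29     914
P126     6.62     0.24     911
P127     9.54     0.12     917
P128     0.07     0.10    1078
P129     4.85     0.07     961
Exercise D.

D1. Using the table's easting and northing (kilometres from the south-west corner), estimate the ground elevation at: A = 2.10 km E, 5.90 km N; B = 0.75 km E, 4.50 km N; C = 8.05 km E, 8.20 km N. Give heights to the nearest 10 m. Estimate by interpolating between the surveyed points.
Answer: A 1010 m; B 970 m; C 1080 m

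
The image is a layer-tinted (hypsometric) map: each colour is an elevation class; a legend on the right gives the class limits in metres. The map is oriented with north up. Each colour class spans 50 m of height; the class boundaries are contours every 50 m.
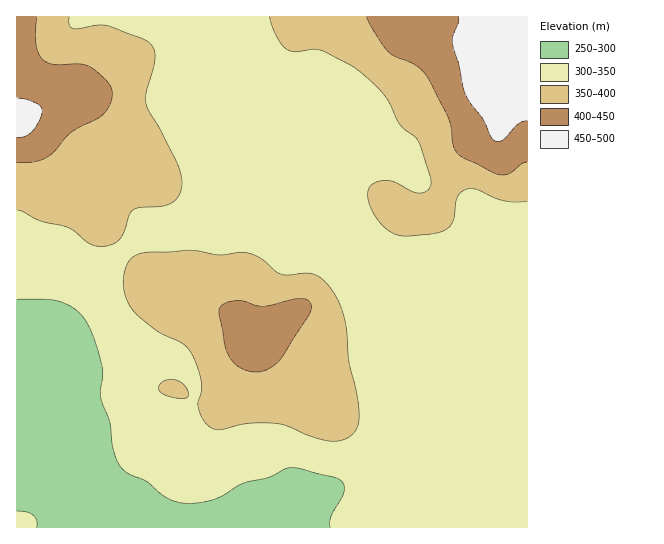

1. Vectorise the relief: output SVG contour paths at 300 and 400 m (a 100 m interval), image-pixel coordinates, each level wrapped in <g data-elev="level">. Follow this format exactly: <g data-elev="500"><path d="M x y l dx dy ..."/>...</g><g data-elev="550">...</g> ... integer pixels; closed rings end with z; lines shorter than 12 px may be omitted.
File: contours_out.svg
<g data-elev="300"><path d="M37 527l0-6-4-6-7-3-9-1"/><path d="M17 299l29 0 13 2 15 8 12 12 8 17 8 27 1 9-2 23 9 25 4 29 5 14 7 7 20 9 23 18 9 3 9 1 14-1 13-3 28-15 27-7 20-9 10 0 35 9 8 5 2 7-2 8-11 20-1 10"/></g><g data-elev="400"><path d="M250 371l8 1 8-2 8-5 7-6 29-46 1-7-2-5-4-2-7-1-36 8-19-5-6-1-10 2-6 4-2 8 8 39 10 12z"/><path d="M17 162l18 0 14-6 22-24 32-18 6-8 3-9 0-7-3-7-19-16-11-3-26 0-7-2-4-3-4-6-2-10 1-26"/><path d="M367 17l6 13 15 21 7 6 20 8 12 12 21 41 3 9 2 19 6 9 34 17 8 3 9-2 12-9 5-2"/></g>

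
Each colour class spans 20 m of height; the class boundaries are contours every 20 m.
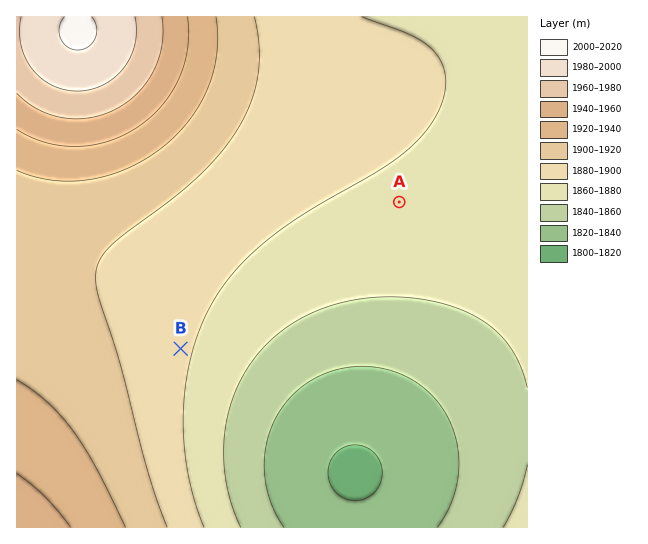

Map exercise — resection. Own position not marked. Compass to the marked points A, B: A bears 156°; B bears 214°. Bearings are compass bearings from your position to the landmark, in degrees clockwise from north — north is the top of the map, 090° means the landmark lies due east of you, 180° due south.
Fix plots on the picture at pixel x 352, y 95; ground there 1885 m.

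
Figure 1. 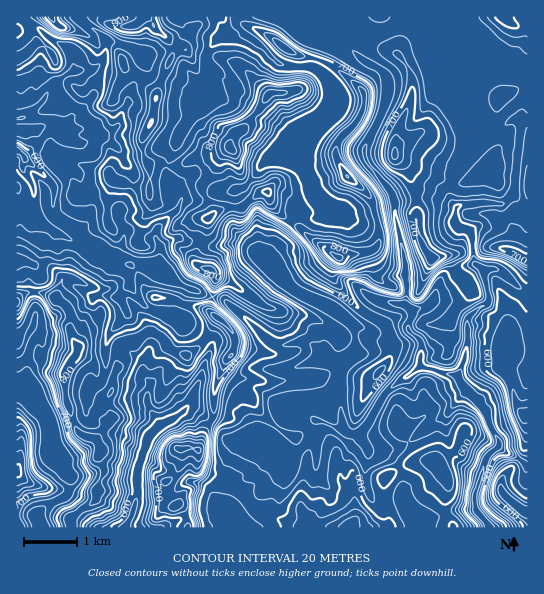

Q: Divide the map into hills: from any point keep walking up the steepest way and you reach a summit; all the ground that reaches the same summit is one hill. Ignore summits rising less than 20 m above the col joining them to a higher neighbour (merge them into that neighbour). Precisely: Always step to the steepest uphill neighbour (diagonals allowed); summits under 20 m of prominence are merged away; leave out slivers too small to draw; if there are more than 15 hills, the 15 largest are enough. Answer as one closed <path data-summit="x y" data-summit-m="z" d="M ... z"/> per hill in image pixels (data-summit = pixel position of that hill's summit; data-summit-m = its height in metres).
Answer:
<path data-summit="230 149" data-summit-m="870" d="M77 71l-15 6-35 39-11 3 0 142 10 0 4 3 4 0 3-3 6-14-2-16 2-8 14 10 22 11 32 23 19 8 12-11 16-3 2-15-5-7-30-7-6-13 1-12 13-25 0-8-8-11-4-10-18-16-5 0-12 6-9 0-15-7-7-7 0-8 12 2 22-21 4-7z"/><path data-summit="69 365" data-summit-m="816" d="M43 223l-2 8 2 16-6 14-5 4 5 4 3 6-5 11 0 36-12 27-6 5 4 3 6 12-4 18 9 14 15 14 4 11 2 25 18 26 0 6-3 11-5 5-20 9-4 5-2 6 5 9 83 0 10-21 2-10 0-26 10-30 13-15-13-25 4-18-8-8 1-13 7-16 17-29 6 0 3-3 11-25-22-13-20-8-4-4-3 4-12 7-30-18-18-13-22-11z"/><path data-summit="395 154" data-summit-m="766" d="M455 16l-139 1 0 8 9 12 24 11 18 15 14 6 6 8 0 17-3 13-19 39-1 8 7 13 20 24 3 10 35-4 28 11 2-3 20-2 23 1 13-14 6-68-8-2-12 8-6 0-18-11-12-12-6-18 4-13 0-40z"/><path data-summit="218 318" data-summit-m="795" d="M189 288l-12 26-4 4 16 9 22 19 0 5-6 10-5 20-11 26 10 4 18 14 10 14 11 1 20 8 26-1-10-7-2-5 17-23 17 1 11 8 27 8-4-20 2-45-19-4-6-11-11-8-20 4-12-1-49-44-22-5z"/><path data-summit="179 449" data-summit-m="785" d="M193 407l-6 0-5 6-25 15-9 10-11 33 0 26-11 31 111 0-2-9-4-5 15-13 17-9 21-18 5-13 4-4-3-6-7-3-25 0-20-8-11-1-12-15z"/><path data-summit="349 527" data-summit-m="671" d="M322 421l-7 1-3 15-10 11-9 6-9 20-21 18-17 9-15 13 7 14 251-1-14-18-21 2-28 9-4 4-17-25-27 5-4-1-9-20 3-33-8-16-11-1-4-4z"/><path data-summit="339 258" data-summit-m="826" d="M327 208l0 5-9 4-21-4-28 38 0 4 14 18 5 12 9 7 32 15 16 10 9 10 17 2 9-10 7-16 18 0 0-41-9-45-11-1-15 5-13 0z"/><path data-summit="347 177" data-summit-m="821" d="M326 37l-11 32 13 10 4 10 0 12-5 12-12 9-11 25-1 15 2 9 7 11 3 12 14 15 28 12 13 0 8-4 16-1-1-19-22-30-7-13 1-8 19-39 3-13 0-17-6-8-14-6-18-15z"/><path data-summit="134 25" data-summit-m="832" d="M215 16l-138 1 8 7 12 7 9 10 23 6 13 9 7 15 5 5 43 17 3 9 6 2 7-9-1-12-7-16 2-13 5-9 13-11z"/><path data-summit="438 465" data-summit-m="634" d="M467 391l-10 8-12 17-12 7-27 21-12 5-26 1-3 33 9 20 4 1 27-5 17 25 4-4 28-9 22-2-1-16 9-30 4-8 11-9 0-5-10-16-5-16-5-8z"/><path data-summit="209 269" data-summit-m="829" d="M181 239l-7 0-12 6-4 16-15 4 47 24 35 11 46 43 15 2 20-4 8 4 10 14 0-21 15-21-2-5-46-24-8-15-16-16-9-5-20-8-28 3-12-7-13 1z"/><path data-summit="523 415" data-summit-m="669" d="M497 269l-13 2 5 28-21 19 0 25-3 15-6 15 0 6 25 30 5 16 10 16 0 6 16 9 12 9 1-171z"/><path data-summit="269 95" data-summit-m="850" d="M243 32l-24 5-12 17-2 13 7 16 1 12 32 12 12 10 17 7 16 15 3 0 34-26 5-12-1-16-9-12-8-5-25-1-10-3-20-20z"/><path data-summit="503 17" data-summit-m="710" d="M527 16l-71 1 7 17 0 40-4 12 2 12 16 19 18 11 6 0 12-8 15-1z"/><path data-summit="267 191" data-summit-m="806" d="M314 123l-13 9-23 23-9 4-26 29-8 3 0 40 22 21 5 1 9 8-2-10 28-38 21 4 9-4 0-6-12-13-3-12-7-11-2-9 1-15z"/>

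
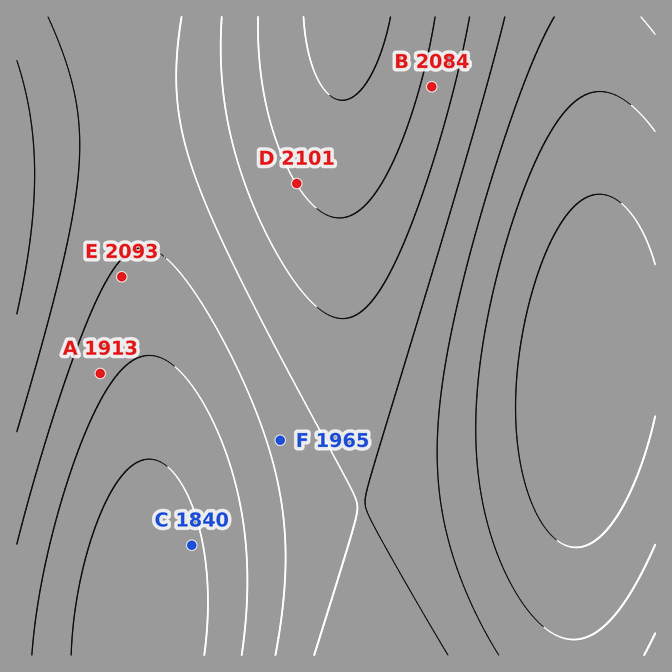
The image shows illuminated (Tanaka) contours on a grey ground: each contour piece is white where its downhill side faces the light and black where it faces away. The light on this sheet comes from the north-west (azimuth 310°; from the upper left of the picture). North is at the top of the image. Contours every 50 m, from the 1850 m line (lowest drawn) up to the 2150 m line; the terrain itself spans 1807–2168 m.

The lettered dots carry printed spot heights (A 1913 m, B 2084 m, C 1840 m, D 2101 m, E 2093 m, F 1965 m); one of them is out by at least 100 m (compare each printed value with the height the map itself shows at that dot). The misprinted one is E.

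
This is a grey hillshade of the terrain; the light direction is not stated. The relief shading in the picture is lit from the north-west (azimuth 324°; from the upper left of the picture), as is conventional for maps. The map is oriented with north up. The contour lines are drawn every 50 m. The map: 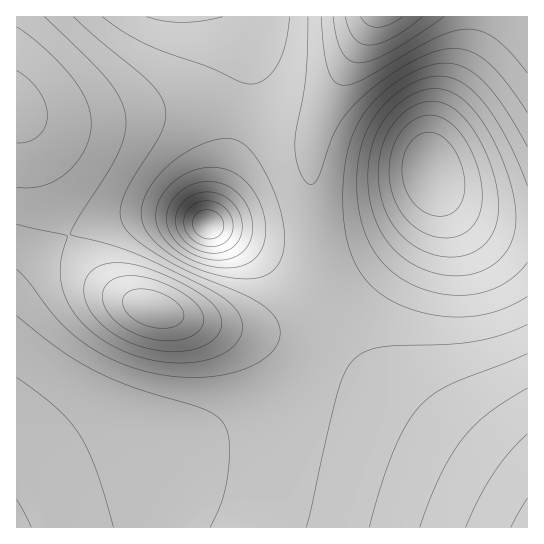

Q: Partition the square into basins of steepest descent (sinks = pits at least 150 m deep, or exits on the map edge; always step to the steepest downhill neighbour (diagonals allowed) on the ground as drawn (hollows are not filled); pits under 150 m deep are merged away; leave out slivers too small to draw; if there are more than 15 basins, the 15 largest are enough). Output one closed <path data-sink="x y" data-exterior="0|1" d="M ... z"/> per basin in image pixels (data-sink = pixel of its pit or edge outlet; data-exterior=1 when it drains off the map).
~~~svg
<path data-sink="17 527" data-exterior="1" d="M17 113l0 415 511-1 0-33-3-3-72-48-96-74-28-18-32-12-66-10-61-14-35-12-26-16-21-21-16-24-17-37-23-63z"/><path data-sink="207 225" data-exterior="0" d="M373 16l-356 0-1 97 16 29 28 76 16 31 21 28 17 14 21 12 44 14 75 15 40 1 12-4 5-4 4-10 4-28-2-41-6-59 0-29 2-16 15-40 39-71z"/><path data-sink="431 173" data-exterior="0" d="M527 16l-154 1-45 85-8 19-8 28-1 38 8 83-2 33-4 16-2 6-10 7-46 1 42 6 32 12 28 18 77 60 93 64z"/>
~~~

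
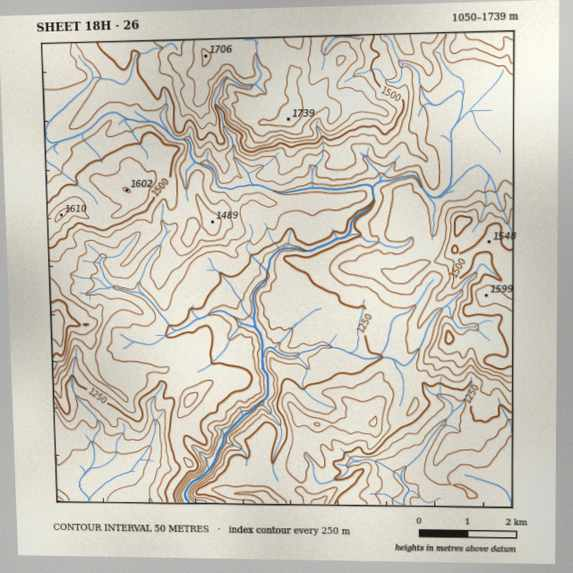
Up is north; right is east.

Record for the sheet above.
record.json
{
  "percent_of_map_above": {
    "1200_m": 87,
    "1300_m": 60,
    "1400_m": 34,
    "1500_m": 16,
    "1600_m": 6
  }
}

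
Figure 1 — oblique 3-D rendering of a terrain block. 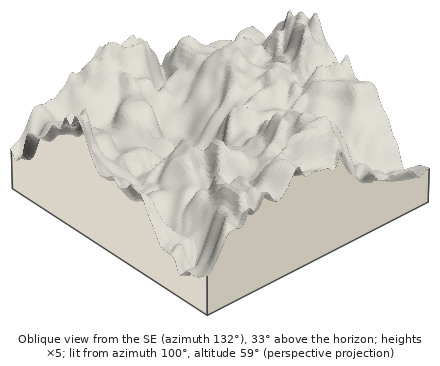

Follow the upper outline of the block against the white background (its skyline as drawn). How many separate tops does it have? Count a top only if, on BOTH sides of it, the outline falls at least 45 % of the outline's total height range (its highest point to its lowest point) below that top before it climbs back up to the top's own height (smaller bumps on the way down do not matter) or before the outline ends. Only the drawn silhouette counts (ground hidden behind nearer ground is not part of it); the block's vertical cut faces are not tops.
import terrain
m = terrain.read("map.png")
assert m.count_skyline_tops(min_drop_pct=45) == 1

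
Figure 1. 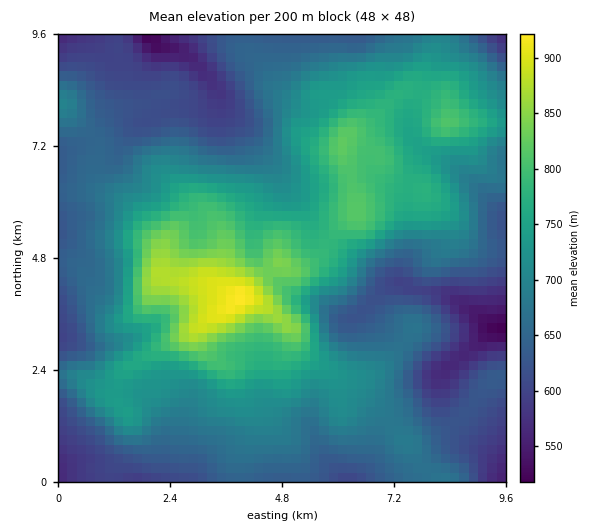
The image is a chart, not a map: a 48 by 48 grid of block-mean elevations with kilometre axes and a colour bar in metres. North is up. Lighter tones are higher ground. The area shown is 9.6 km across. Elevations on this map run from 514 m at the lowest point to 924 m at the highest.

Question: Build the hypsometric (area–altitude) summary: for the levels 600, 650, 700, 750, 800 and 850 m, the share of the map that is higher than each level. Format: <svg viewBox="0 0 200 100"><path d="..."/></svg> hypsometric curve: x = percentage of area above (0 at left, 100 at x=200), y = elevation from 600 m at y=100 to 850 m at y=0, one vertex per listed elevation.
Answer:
<svg viewBox="0 0 200 100"><path d="M182 100l-46-20-47-20-35-20-31-20-15-20"/></svg>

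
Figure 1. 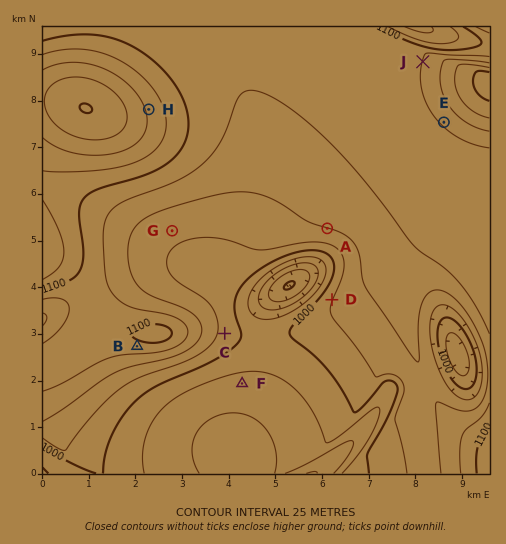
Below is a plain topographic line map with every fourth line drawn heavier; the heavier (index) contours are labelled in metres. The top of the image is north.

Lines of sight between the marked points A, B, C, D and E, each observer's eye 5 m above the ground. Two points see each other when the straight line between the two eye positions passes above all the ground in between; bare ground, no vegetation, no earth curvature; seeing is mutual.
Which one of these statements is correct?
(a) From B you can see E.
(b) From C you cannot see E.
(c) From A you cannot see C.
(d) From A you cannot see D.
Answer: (b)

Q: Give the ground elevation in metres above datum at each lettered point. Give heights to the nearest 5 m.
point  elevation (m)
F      965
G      1030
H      1145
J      1075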